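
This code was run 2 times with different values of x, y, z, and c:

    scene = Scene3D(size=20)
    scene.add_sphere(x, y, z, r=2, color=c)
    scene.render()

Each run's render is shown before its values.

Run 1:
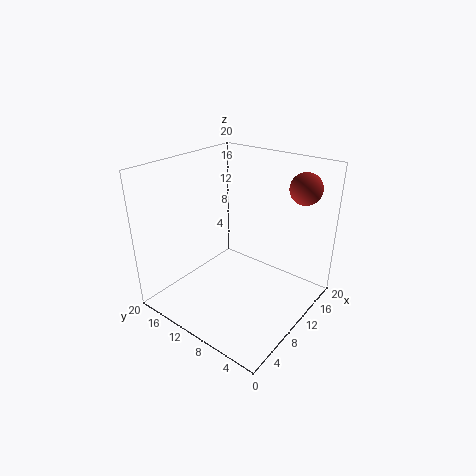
x = 13, y = 2, z = 18, c = 'brown'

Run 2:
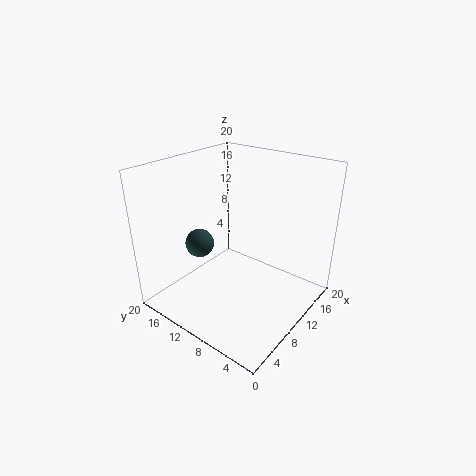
x = 7, y = 14.5, z = 9, c = 'darkslategray'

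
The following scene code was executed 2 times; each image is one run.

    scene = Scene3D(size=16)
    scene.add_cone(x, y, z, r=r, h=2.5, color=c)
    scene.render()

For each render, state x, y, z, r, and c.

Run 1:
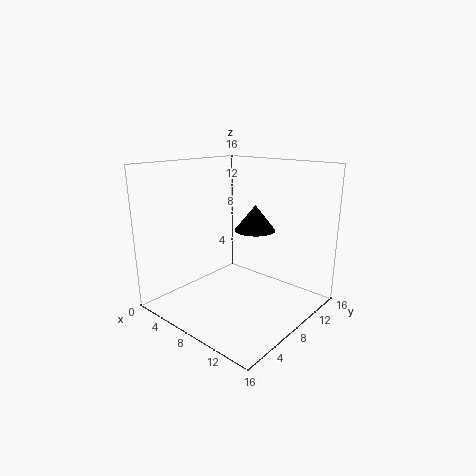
x = 11.5, y = 6.5, z = 10, r = 2, c = 'black'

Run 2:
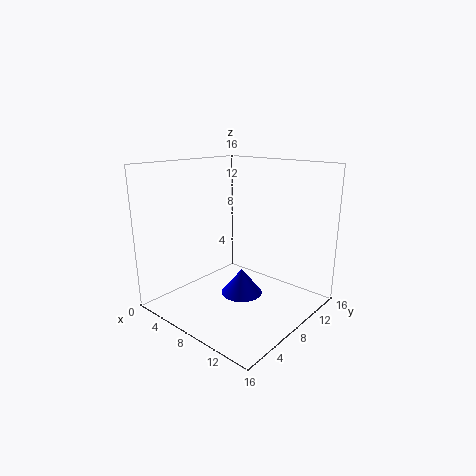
x = 11.5, y = 4.5, z = 4, r = 2, c = 'blue'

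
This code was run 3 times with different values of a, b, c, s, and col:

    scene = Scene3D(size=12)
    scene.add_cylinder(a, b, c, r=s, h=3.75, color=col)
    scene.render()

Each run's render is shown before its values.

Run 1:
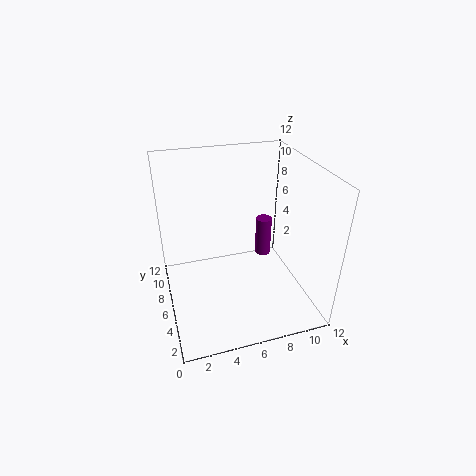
a = 9.5
b = 9
c = 2
s = 0.75
col = 'purple'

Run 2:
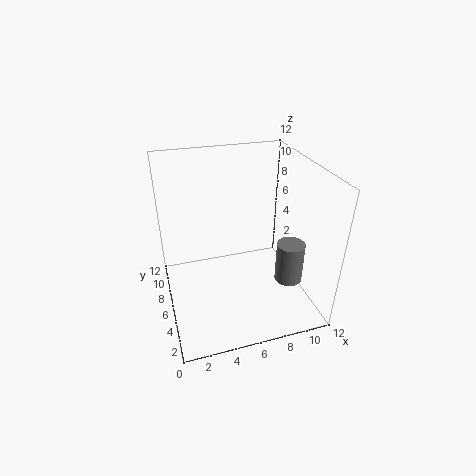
a = 10.75
b = 5.5
c = 1
s = 1.25
col = 'gray'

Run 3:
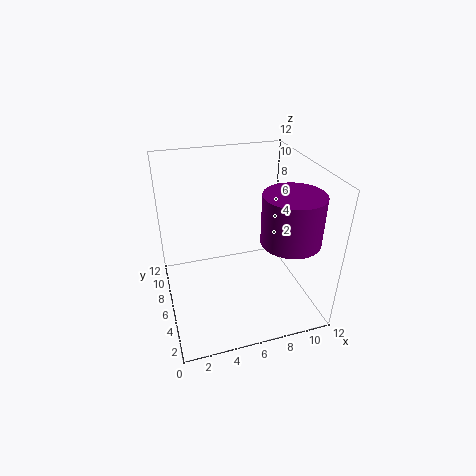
a = 9
b = 2.5
c = 7.25
s = 2.25
col = 'purple'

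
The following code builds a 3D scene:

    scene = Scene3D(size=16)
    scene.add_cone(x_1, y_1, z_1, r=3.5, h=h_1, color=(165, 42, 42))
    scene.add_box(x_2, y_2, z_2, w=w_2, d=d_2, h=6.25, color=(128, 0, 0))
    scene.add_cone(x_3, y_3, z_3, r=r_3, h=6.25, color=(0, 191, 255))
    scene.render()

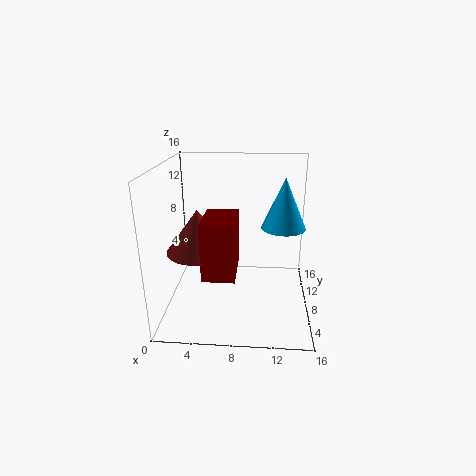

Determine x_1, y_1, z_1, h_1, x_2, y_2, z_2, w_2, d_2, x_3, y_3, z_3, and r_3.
x_1 = 3.75; y_1 = 7; z_1 = 6.75; h_1 = 4.75; x_2 = 4.5; y_2 = 3.75; z_2 = 4.75; w_2 = 3.5; d_2 = 5.25; x_3 = 13.25; y_3 = 12.75; z_3 = 7.5; r_3 = 2.75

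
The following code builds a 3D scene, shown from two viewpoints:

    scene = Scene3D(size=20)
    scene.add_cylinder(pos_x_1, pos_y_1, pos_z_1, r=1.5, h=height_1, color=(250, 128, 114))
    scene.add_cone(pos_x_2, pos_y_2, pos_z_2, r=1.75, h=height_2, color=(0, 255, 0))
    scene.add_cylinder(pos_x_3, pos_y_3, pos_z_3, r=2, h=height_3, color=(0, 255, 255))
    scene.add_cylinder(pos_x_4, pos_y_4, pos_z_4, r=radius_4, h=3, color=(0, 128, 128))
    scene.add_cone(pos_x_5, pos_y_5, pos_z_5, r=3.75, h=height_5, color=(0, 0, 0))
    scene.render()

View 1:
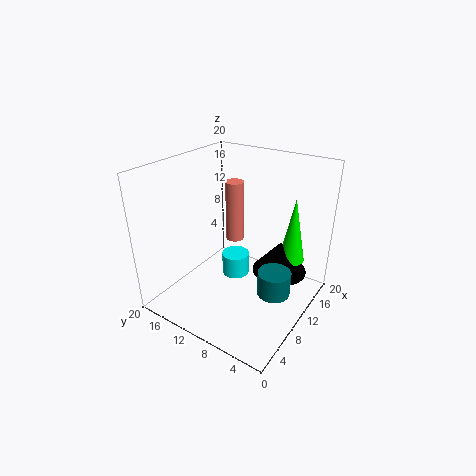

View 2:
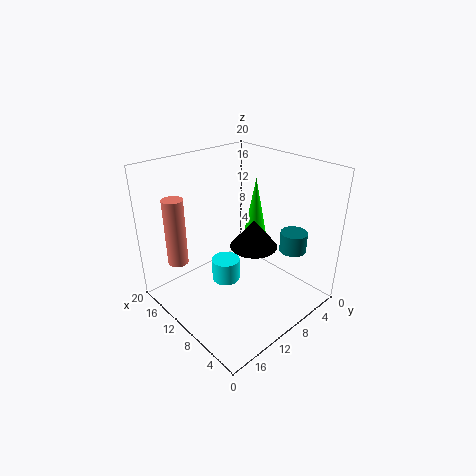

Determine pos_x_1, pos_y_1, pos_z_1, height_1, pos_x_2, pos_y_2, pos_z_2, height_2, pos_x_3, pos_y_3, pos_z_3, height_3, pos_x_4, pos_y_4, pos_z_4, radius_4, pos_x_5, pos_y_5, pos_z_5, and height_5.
pos_x_1 = 17.25
pos_y_1 = 15.5
pos_z_1 = 5
height_1 = 10
pos_x_2 = 13.25
pos_y_2 = 3.25
pos_z_2 = 7.25
height_2 = 9
pos_x_3 = 11.25
pos_y_3 = 11.25
pos_z_3 = 3.25
height_3 = 3.25
pos_x_4 = 6.25
pos_y_4 = 2.25
pos_z_4 = 6.5
radius_4 = 2
pos_x_5 = 12.25
pos_y_5 = 4.5
pos_z_5 = 5.5
height_5 = 4.5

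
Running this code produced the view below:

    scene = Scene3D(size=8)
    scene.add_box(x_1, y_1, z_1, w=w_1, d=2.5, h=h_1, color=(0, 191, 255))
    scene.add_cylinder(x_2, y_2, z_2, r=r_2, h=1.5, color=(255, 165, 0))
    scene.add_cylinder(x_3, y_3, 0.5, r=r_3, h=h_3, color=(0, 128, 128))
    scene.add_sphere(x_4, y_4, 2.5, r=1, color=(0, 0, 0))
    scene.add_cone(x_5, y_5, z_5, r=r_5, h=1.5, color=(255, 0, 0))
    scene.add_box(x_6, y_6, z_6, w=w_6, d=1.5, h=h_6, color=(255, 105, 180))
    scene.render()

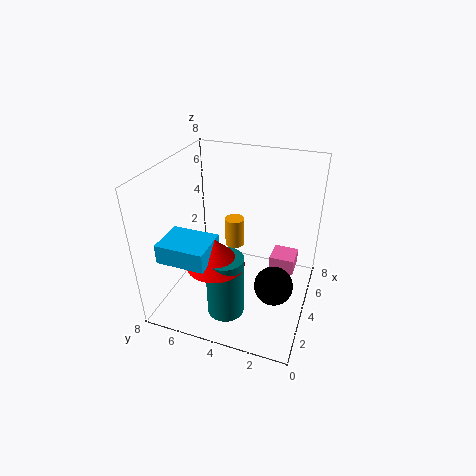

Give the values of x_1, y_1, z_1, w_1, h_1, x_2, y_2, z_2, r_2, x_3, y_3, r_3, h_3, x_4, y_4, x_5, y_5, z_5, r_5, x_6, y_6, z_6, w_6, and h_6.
x_1 = 0.5
y_1 = 4.5
z_1 = 4
w_1 = 2
h_1 = 1
x_2 = 3.5
y_2 = 4
z_2 = 4
r_2 = 0.5
x_3 = 2
y_3 = 4
r_3 = 1
h_3 = 3.5
x_4 = 2.5
y_4 = 1.5
x_5 = 2
y_5 = 4.5
z_5 = 3.5
r_5 = 1.5
x_6 = 5.5
y_6 = 1
z_6 = 1
w_6 = 1.5
h_6 = 1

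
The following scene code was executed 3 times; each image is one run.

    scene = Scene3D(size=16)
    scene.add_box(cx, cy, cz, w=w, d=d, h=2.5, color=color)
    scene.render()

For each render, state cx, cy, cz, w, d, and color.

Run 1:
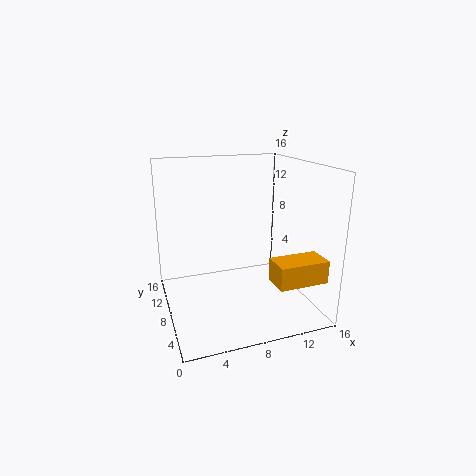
cx = 10.5
cy = 2
cz = 4
w = 5.5
d = 3
color = 'orange'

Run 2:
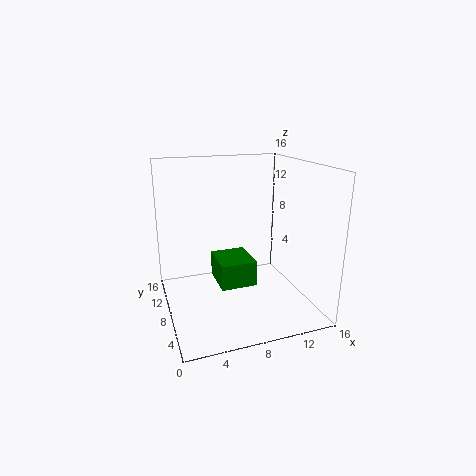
cx = 4.5
cy = 2.5
cz = 5
w = 3.5
d = 4
color = 'green'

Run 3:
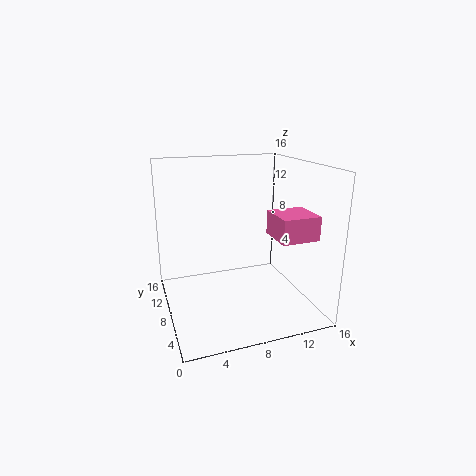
cx = 10.5
cy = 2
cz = 9
w = 4
d = 4
color = 'hotpink'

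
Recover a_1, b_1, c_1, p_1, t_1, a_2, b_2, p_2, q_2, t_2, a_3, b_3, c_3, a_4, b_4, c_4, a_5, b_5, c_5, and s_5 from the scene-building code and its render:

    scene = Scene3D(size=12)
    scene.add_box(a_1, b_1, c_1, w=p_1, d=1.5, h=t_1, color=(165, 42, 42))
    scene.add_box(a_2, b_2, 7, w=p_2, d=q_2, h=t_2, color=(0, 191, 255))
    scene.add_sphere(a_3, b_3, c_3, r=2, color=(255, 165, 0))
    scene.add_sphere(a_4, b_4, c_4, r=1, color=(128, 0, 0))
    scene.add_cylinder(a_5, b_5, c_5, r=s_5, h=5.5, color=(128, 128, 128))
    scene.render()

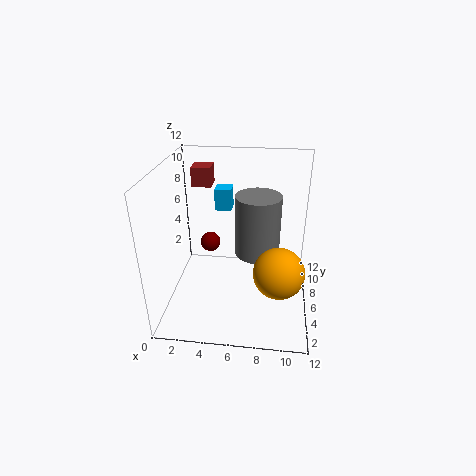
a_1 = 2.5, b_1 = 5.5, c_1 = 10.5, p_1 = 1.5, t_1 = 1.5, a_2 = 3.5, b_2 = 9, p_2 = 1.5, q_2 = 1.5, t_2 = 2, a_3 = 9.5, b_3 = 3.5, c_3 = 4.5, a_4 = 2.5, b_4 = 11, c_4 = 2.5, a_5 = 7.5, b_5 = 8, c_5 = 3.5, s_5 = 2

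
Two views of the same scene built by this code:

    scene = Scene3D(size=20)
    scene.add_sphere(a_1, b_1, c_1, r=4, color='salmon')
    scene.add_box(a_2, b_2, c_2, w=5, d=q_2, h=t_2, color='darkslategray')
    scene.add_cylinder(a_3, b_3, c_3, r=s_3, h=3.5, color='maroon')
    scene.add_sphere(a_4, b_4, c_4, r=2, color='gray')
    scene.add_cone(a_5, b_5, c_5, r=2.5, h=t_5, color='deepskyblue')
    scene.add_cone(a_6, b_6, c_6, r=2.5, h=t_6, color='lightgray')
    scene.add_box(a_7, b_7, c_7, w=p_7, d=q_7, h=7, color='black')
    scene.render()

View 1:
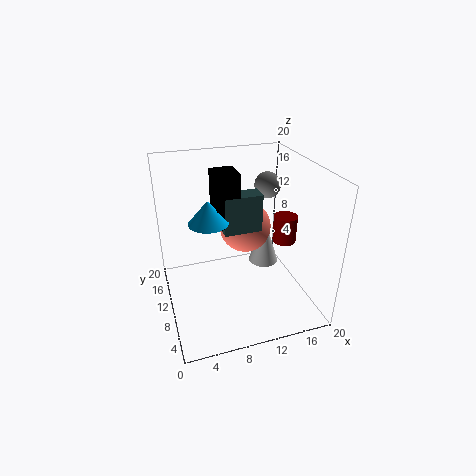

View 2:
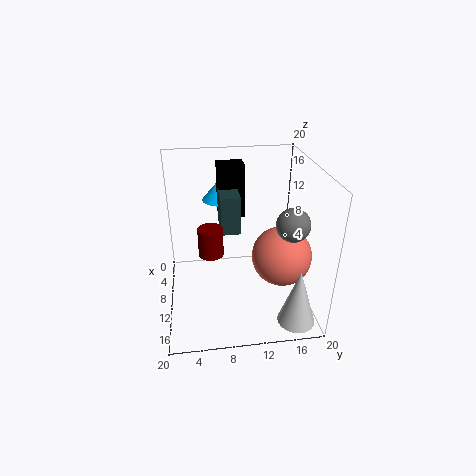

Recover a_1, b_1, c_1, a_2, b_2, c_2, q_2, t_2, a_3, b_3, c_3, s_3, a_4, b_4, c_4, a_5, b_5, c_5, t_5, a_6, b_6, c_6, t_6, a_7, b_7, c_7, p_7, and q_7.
a_1 = 13, b_1 = 15.5, c_1 = 8.5, a_2 = 7.5, b_2 = 7.5, c_2 = 12, q_2 = 2.5, t_2 = 5, a_3 = 15, b_3 = 6, c_3 = 11, s_3 = 1.5, a_4 = 16.5, b_4 = 15.5, c_4 = 15, a_5 = 5.5, b_5 = 8, c_5 = 14, t_5 = 3, a_6 = 17, b_6 = 17, c_6 = 0.5, t_6 = 8, a_7 = 6.5, b_7 = 7.5, c_7 = 13, p_7 = 3, q_7 = 3.5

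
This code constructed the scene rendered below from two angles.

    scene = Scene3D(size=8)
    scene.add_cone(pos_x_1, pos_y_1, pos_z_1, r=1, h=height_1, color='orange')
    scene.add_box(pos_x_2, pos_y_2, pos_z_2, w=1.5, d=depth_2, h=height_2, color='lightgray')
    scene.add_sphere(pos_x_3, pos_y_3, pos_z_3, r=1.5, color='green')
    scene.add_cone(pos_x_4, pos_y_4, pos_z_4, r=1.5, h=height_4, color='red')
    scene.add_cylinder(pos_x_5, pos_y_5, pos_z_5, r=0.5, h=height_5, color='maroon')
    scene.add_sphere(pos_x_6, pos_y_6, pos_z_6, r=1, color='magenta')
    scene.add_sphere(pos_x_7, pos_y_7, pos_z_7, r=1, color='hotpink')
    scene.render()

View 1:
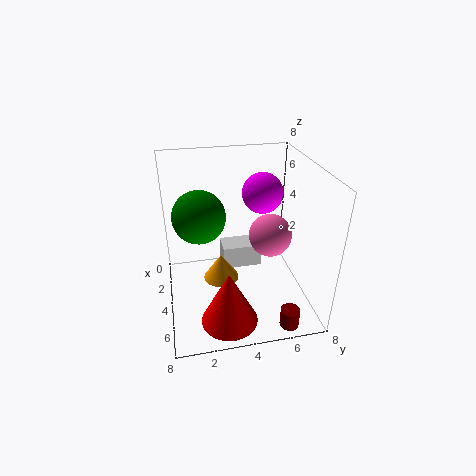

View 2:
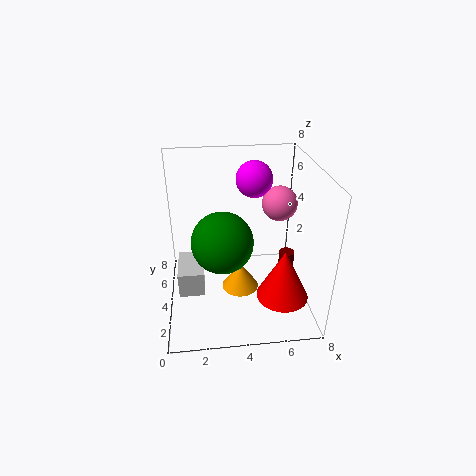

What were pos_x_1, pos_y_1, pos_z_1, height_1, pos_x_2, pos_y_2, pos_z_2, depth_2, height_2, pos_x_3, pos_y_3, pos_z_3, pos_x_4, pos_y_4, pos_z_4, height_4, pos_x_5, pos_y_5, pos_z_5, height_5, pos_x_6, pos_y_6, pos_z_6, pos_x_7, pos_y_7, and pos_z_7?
pos_x_1 = 4, pos_y_1 = 3, pos_z_1 = 1.5, height_1 = 1.5, pos_x_2 = 0.5, pos_y_2 = 3.5, pos_z_2 = 0.5, depth_2 = 2.5, height_2 = 1.5, pos_x_3 = 3, pos_y_3 = 2, pos_z_3 = 5, pos_x_4 = 6.5, pos_y_4 = 3, pos_z_4 = 0.5, height_4 = 3, pos_x_5 = 7.5, pos_y_5 = 6, pos_z_5 = 0.5, height_5 = 1, pos_x_6 = 5, pos_y_6 = 5, pos_z_6 = 7, pos_x_7 = 6.5, pos_y_7 = 5, pos_z_7 = 5.5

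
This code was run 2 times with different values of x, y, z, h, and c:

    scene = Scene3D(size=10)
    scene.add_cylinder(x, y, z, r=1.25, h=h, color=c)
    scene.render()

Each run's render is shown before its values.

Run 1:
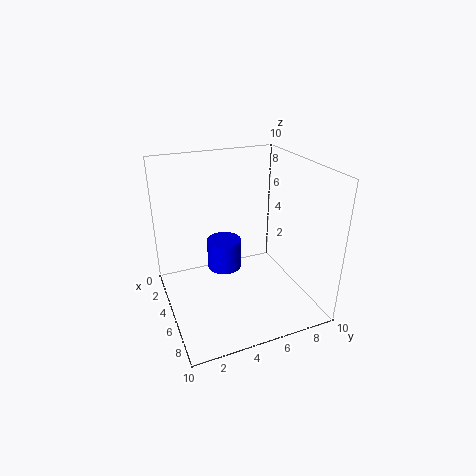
x = 3.5
y = 4.5
z = 2
h = 2.25
c = 'blue'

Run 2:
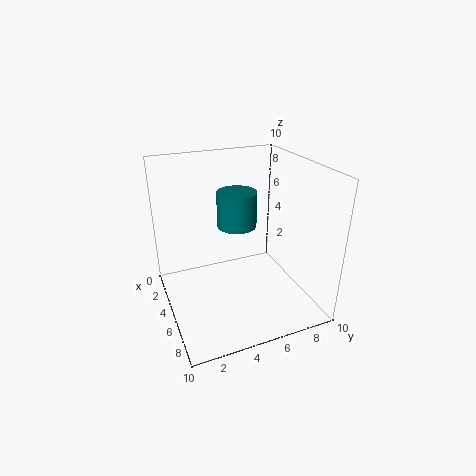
x = 6
y = 4.5
z = 6.5
h = 2.25
c = 'teal'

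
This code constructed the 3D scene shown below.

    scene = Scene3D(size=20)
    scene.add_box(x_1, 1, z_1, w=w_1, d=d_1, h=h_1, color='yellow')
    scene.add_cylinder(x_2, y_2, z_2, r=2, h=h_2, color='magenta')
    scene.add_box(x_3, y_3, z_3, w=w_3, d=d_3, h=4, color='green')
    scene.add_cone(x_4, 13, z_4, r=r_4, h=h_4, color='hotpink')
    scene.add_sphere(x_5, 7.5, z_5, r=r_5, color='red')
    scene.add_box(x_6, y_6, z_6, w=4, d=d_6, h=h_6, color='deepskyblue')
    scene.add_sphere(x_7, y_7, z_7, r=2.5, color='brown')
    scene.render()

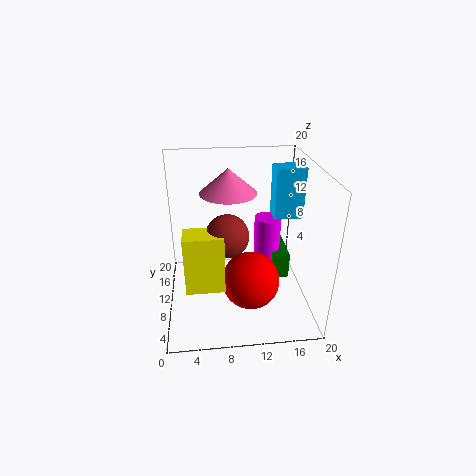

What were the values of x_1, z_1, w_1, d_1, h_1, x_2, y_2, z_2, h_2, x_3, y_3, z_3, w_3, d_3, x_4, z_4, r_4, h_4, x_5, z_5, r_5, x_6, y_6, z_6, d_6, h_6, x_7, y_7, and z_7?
x_1 = 3, z_1 = 8, w_1 = 4.5, d_1 = 3, h_1 = 7, x_2 = 15, y_2 = 14, z_2 = 4.5, h_2 = 6.5, x_3 = 15.5, y_3 = 11, z_3 = 2, w_3 = 2.5, d_3 = 7, x_4 = 9, z_4 = 15.5, r_4 = 4, h_4 = 3.5, x_5 = 11.5, z_5 = 4.5, r_5 = 4, x_6 = 15, y_6 = 10, z_6 = 12.5, d_6 = 3, h_6 = 7, x_7 = 8, y_7 = 3.5, z_7 = 14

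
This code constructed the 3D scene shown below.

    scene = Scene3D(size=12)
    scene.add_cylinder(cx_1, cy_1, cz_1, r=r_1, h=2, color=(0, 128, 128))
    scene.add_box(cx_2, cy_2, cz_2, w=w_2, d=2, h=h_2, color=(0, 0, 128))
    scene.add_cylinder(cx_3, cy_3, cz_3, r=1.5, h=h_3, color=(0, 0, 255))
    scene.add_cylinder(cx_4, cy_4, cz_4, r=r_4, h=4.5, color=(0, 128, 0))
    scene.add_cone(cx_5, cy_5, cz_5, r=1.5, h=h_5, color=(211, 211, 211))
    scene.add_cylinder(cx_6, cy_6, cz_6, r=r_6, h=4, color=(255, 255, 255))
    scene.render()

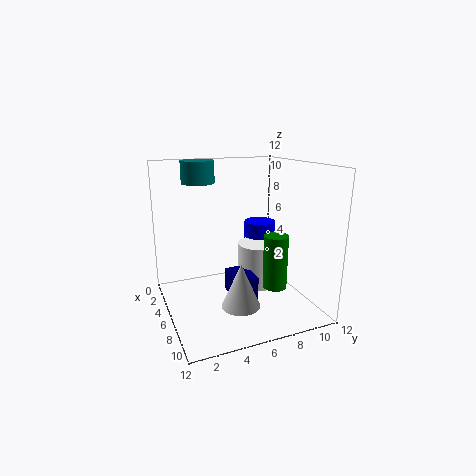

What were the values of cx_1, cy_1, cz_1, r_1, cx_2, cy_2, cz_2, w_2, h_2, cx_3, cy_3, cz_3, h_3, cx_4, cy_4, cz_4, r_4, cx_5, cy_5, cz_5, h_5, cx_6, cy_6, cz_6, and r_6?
cx_1 = 1.5
cy_1 = 4
cz_1 = 10
r_1 = 1.5
cx_2 = 4
cy_2 = 5.5
cz_2 = 0.5
w_2 = 3
h_2 = 2
cx_3 = 2
cy_3 = 10
cz_3 = 2
h_3 = 4
cx_4 = 8
cy_4 = 8.5
cz_4 = 2
r_4 = 1
cx_5 = 9
cy_5 = 5
cz_5 = 1.5
h_5 = 3.5
cx_6 = 4
cy_6 = 9
cz_6 = 0.5
r_6 = 2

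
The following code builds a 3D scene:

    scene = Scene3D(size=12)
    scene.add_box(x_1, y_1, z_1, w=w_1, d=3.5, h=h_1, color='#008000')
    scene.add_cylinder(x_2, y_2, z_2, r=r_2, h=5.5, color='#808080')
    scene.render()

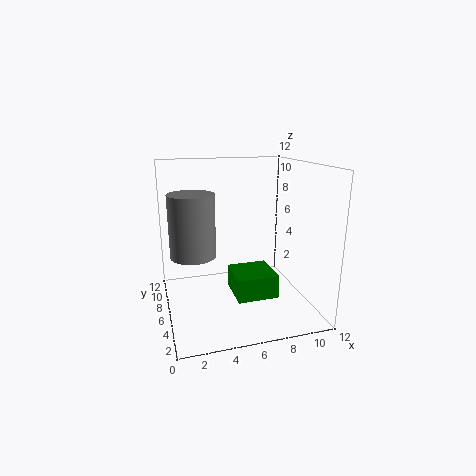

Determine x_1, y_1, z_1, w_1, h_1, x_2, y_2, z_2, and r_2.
x_1 = 5.5, y_1 = 4, z_1 = 1, w_1 = 3.5, h_1 = 2, x_2 = 2.5, y_2 = 8, z_2 = 4, r_2 = 2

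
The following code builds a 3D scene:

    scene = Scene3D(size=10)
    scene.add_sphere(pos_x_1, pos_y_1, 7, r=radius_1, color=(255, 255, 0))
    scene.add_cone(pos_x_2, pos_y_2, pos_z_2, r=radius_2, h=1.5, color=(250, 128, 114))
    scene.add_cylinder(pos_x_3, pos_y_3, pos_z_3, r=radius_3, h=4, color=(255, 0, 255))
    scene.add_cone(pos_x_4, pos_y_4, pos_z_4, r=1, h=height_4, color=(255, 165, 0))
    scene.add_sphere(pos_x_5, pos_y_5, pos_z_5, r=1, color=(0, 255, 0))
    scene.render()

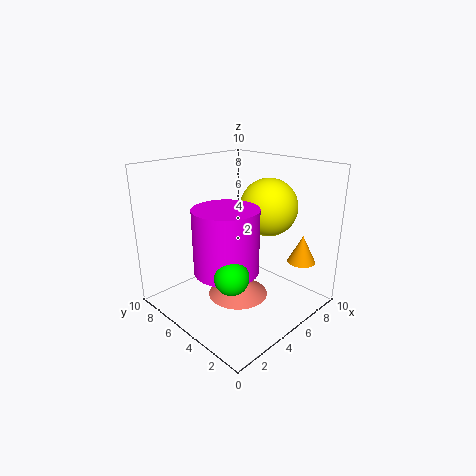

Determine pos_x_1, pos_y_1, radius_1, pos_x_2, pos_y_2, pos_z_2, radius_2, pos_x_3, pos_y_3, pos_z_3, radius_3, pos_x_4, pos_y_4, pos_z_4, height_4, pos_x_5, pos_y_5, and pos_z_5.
pos_x_1 = 7
pos_y_1 = 4
radius_1 = 2
pos_x_2 = 4
pos_y_2 = 4
pos_z_2 = 1.5
radius_2 = 2
pos_x_3 = 2.5
pos_y_3 = 3.5
pos_z_3 = 4
radius_3 = 2
pos_x_4 = 8.5
pos_y_4 = 2
pos_z_4 = 3
height_4 = 2
pos_x_5 = 1.5
pos_y_5 = 2
pos_z_5 = 4.5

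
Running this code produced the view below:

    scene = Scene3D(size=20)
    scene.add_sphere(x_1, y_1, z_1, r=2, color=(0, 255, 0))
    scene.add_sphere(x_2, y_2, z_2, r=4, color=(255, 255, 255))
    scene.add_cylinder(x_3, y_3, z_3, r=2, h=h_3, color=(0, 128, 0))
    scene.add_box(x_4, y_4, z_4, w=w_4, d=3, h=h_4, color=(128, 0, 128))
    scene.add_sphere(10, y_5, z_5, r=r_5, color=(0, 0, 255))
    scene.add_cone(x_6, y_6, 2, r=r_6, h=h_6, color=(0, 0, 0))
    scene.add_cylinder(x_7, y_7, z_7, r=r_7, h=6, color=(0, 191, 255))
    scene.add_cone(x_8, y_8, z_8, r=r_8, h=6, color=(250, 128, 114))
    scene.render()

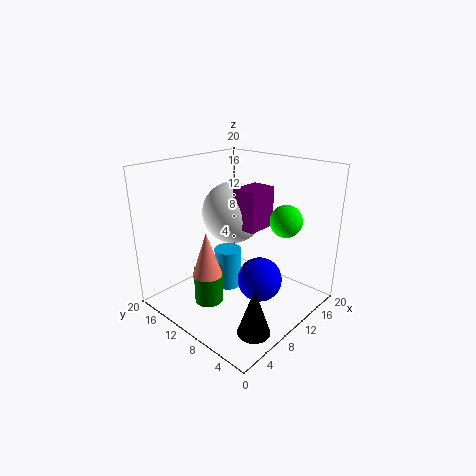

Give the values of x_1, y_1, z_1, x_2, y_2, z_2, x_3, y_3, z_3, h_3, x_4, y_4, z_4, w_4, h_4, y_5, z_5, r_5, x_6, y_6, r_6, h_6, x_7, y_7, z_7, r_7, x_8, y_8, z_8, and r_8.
x_1 = 11; y_1 = 3; z_1 = 14; x_2 = 9; y_2 = 10; z_2 = 14; x_3 = 6; y_3 = 12; z_3 = 1; h_3 = 5; x_4 = 7; y_4 = 5; z_4 = 13; w_4 = 4; h_4 = 5; y_5 = 6; z_5 = 5; r_5 = 3; x_6 = 4; y_6 = 2; r_6 = 2; h_6 = 6; x_7 = 11; y_7 = 13; z_7 = 1; r_7 = 2; x_8 = 5; y_8 = 11; z_8 = 6; r_8 = 2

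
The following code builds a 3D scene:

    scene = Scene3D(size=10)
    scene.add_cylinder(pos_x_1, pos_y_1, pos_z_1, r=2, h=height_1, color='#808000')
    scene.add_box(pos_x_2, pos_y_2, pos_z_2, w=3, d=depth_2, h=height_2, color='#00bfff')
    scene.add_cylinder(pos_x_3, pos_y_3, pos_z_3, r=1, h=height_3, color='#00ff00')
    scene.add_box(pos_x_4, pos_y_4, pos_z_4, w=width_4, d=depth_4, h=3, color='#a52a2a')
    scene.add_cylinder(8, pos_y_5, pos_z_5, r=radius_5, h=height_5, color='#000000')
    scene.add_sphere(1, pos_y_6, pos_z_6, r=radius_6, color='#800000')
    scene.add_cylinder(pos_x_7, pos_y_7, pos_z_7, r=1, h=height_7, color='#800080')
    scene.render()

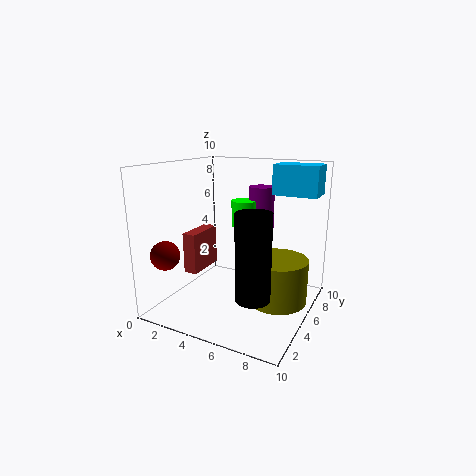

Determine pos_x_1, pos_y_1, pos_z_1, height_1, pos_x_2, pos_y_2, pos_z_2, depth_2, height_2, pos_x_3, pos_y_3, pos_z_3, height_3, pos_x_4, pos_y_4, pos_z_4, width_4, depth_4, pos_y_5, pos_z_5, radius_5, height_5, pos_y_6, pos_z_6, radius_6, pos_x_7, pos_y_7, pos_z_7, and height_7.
pos_x_1 = 8
pos_y_1 = 5
pos_z_1 = 1
height_1 = 3
pos_x_2 = 7
pos_y_2 = 6
pos_z_2 = 8
depth_2 = 2
height_2 = 2
pos_x_3 = 4
pos_y_3 = 8
pos_z_3 = 5
height_3 = 2
pos_x_4 = 1
pos_y_4 = 4
pos_z_4 = 2
width_4 = 1
depth_4 = 3
pos_y_5 = 1
pos_z_5 = 3
radius_5 = 1
height_5 = 5
pos_y_6 = 2
pos_z_6 = 4
radius_6 = 1
pos_x_7 = 5
pos_y_7 = 9
pos_z_7 = 4
height_7 = 4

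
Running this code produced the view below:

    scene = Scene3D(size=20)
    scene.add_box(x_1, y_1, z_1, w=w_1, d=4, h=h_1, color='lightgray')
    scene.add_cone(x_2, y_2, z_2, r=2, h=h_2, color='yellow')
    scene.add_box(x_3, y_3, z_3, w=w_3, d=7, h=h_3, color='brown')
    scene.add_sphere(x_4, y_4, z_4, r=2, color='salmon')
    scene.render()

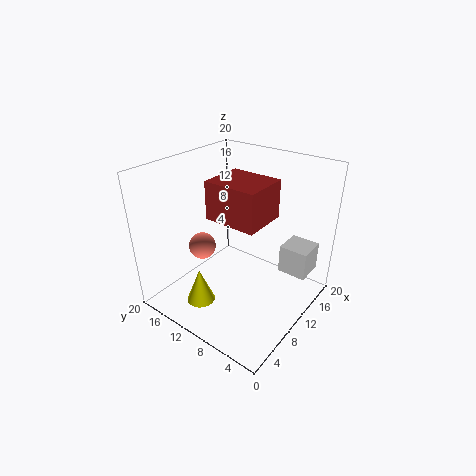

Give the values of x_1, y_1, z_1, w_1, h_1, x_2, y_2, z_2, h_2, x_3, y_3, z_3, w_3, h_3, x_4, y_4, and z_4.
x_1 = 13; y_1 = 1; z_1 = 5; w_1 = 4; h_1 = 4; x_2 = 5; y_2 = 13; z_2 = 1; h_2 = 5; x_3 = 6; y_3 = 5; z_3 = 14; w_3 = 6; h_3 = 5; x_4 = 9; y_4 = 16; z_4 = 7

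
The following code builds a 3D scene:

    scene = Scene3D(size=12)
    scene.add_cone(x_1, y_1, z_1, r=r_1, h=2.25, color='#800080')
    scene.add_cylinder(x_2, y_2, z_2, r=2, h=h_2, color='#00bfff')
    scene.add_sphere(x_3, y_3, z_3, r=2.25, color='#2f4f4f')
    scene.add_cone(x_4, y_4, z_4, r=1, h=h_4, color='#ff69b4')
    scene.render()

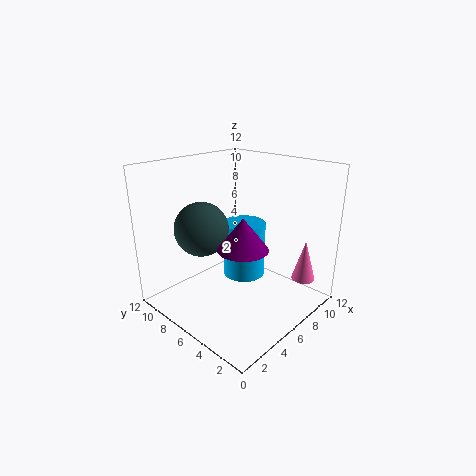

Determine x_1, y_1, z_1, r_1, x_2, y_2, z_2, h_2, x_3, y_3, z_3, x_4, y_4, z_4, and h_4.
x_1 = 2.75
y_1 = 2.5
z_1 = 7.25
r_1 = 1.75
x_2 = 9
y_2 = 8
z_2 = 0.75
h_2 = 5.25
x_3 = 4
y_3 = 8.25
z_3 = 6.75
x_4 = 9.75
y_4 = 1.75
z_4 = 2.25
h_4 = 3.5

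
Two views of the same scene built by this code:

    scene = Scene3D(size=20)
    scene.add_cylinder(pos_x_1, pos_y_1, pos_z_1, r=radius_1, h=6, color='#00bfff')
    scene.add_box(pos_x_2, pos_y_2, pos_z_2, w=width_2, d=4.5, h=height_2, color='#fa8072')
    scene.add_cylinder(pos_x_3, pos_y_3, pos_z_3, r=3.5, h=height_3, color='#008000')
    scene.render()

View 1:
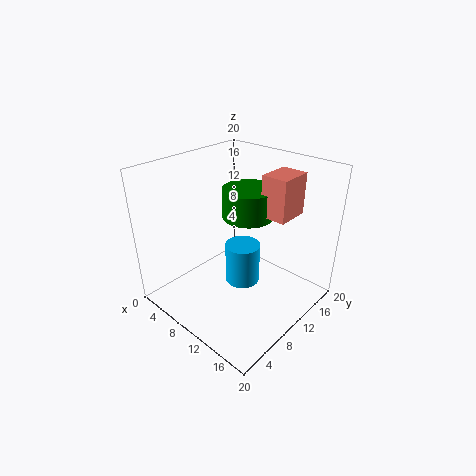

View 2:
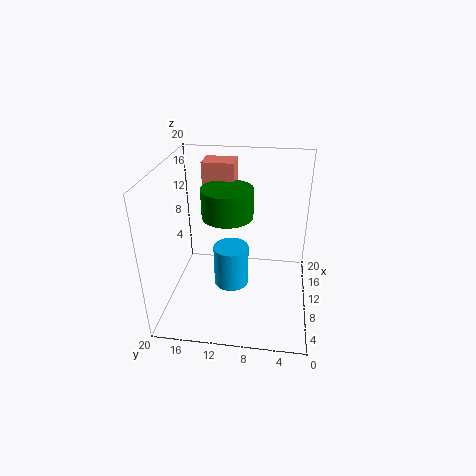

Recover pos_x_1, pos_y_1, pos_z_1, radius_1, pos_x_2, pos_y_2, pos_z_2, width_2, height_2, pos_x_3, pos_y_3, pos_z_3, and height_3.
pos_x_1 = 10; pos_y_1 = 11; pos_z_1 = 2.5; radius_1 = 2.5; pos_x_2 = 13; pos_y_2 = 11; pos_z_2 = 14; width_2 = 3.5; height_2 = 5.5; pos_x_3 = 10.5; pos_y_3 = 11.5; pos_z_3 = 13; height_3 = 4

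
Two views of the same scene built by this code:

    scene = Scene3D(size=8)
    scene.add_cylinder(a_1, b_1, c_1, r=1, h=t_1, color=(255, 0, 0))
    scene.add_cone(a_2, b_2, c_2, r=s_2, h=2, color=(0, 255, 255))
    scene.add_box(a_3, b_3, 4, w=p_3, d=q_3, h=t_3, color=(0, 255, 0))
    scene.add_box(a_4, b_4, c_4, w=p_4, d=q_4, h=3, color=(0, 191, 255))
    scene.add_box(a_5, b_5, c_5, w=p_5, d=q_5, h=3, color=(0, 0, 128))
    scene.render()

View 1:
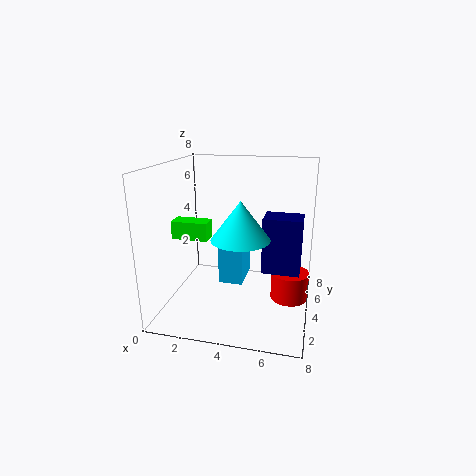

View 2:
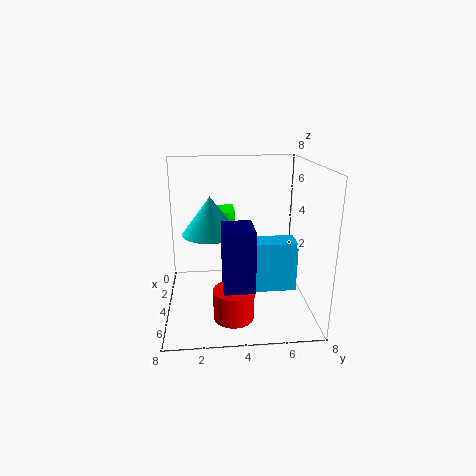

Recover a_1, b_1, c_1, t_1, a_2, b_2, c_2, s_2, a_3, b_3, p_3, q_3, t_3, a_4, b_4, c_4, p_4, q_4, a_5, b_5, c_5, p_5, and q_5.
a_1 = 7
b_1 = 3.5
c_1 = 1
t_1 = 1.5
a_2 = 4.5
b_2 = 2.5
c_2 = 4.5
s_2 = 1.5
a_3 = 0.5
b_3 = 3
p_3 = 2
q_3 = 1
t_3 = 1
a_4 = 2.5
b_4 = 5
c_4 = 0.5
p_4 = 1.5
q_4 = 2.5
a_5 = 5.5
b_5 = 3
c_5 = 2.5
p_5 = 2
q_5 = 1.5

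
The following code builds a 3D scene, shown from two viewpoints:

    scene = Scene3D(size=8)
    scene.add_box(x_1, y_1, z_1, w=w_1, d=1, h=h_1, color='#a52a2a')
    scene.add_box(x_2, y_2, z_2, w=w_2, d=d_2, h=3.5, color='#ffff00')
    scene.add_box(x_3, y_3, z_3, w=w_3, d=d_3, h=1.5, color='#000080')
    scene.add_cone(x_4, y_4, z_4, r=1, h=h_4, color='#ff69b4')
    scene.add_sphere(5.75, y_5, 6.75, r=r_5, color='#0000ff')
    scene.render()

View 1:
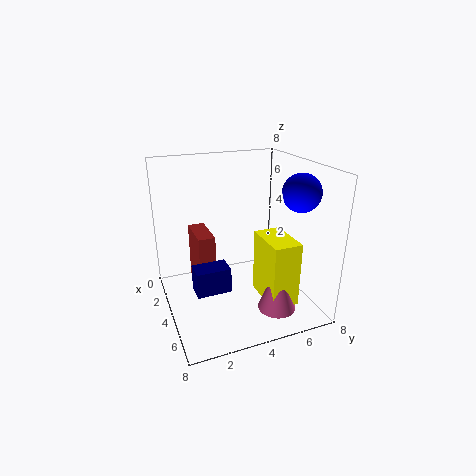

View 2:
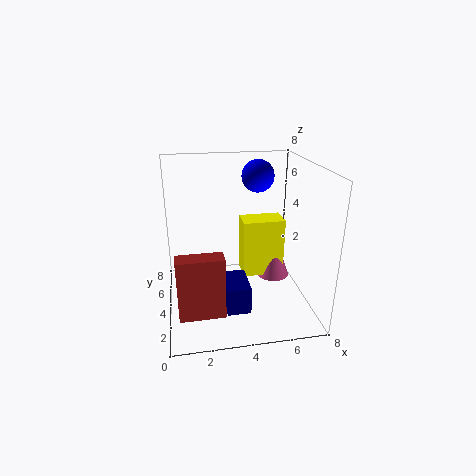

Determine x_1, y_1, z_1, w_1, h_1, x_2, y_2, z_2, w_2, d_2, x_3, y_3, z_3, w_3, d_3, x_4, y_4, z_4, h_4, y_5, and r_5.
x_1 = 0.5
y_1 = 2
z_1 = 0.25
w_1 = 2.5
h_1 = 3.5
x_2 = 4.5
y_2 = 4.75
z_2 = 1
w_2 = 2.5
d_2 = 1.5
x_3 = 3
y_3 = 1.5
z_3 = 0.75
w_3 = 1.25
d_3 = 2
x_4 = 6.5
y_4 = 5.25
z_4 = 0.75
h_4 = 2.75
y_5 = 6.75
r_5 = 1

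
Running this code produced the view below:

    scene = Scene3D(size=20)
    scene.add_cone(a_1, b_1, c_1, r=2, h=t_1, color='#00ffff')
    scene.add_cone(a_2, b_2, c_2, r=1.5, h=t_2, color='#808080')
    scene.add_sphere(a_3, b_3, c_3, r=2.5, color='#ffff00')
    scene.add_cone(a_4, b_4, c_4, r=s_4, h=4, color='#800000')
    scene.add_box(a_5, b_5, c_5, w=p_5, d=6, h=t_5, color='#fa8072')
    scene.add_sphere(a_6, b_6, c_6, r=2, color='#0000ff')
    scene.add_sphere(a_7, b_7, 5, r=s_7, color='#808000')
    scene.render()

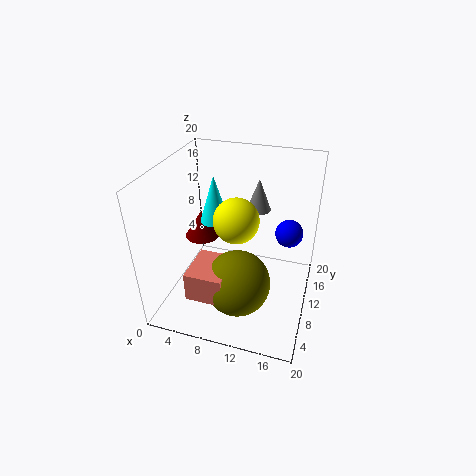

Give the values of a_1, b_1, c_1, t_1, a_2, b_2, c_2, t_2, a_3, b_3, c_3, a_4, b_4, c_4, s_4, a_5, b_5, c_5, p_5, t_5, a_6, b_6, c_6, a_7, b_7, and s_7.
a_1 = 6.5
b_1 = 10.5
c_1 = 12
t_1 = 6.5
a_2 = 13
b_2 = 9
c_2 = 15.5
t_2 = 4
a_3 = 12
b_3 = 3
c_3 = 17
a_4 = 4
b_4 = 11.5
c_4 = 8.5
s_4 = 2.5
a_5 = 5
b_5 = 2.5
c_5 = 4
p_5 = 5
t_5 = 4
a_6 = 16.5
b_6 = 14
c_6 = 9.5
a_7 = 11
b_7 = 6.5
s_7 = 4.5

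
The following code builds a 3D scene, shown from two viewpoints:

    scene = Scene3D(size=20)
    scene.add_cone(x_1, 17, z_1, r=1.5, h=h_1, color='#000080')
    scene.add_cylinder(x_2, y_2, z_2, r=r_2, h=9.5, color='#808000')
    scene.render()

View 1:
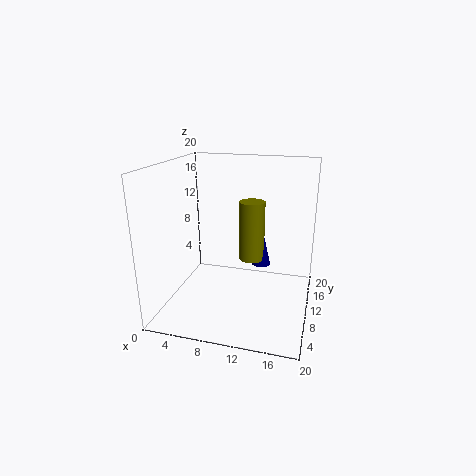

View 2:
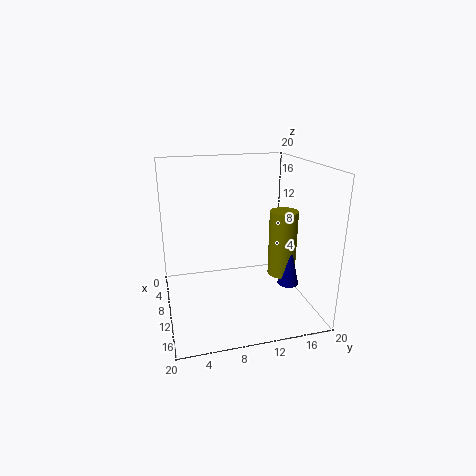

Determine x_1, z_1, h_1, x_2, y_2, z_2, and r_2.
x_1 = 12
z_1 = 3
h_1 = 6.5
x_2 = 10.5
y_2 = 16.5
z_2 = 4
r_2 = 2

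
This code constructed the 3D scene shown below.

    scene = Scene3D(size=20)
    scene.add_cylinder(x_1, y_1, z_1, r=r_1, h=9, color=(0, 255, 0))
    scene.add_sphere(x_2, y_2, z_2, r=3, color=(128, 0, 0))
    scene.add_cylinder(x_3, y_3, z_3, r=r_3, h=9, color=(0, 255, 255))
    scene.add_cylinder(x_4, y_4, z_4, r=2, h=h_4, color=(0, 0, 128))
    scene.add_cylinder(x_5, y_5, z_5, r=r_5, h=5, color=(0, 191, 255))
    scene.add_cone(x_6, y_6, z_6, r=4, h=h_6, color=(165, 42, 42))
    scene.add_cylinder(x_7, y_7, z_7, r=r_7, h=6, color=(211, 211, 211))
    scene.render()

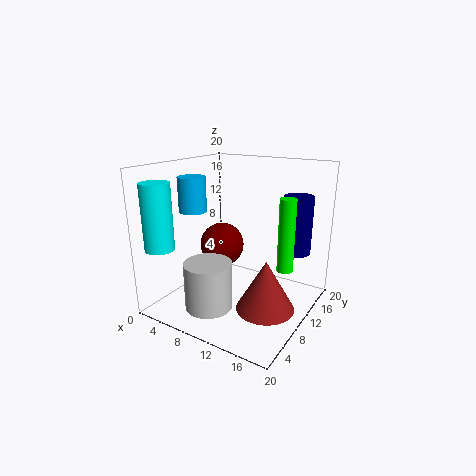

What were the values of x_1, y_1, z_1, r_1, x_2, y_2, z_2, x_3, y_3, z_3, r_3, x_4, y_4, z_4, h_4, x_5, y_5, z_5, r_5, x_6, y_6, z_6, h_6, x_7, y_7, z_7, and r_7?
x_1 = 18, y_1 = 8, z_1 = 8, r_1 = 1, x_2 = 8, y_2 = 9, z_2 = 9, x_3 = 2, y_3 = 3, z_3 = 9, r_3 = 2, x_4 = 17, y_4 = 14, z_4 = 8, h_4 = 8, x_5 = 3, y_5 = 9, z_5 = 13, r_5 = 2, x_6 = 15, y_6 = 9, z_6 = 1, h_6 = 7, x_7 = 10, y_7 = 3, z_7 = 3, r_7 = 3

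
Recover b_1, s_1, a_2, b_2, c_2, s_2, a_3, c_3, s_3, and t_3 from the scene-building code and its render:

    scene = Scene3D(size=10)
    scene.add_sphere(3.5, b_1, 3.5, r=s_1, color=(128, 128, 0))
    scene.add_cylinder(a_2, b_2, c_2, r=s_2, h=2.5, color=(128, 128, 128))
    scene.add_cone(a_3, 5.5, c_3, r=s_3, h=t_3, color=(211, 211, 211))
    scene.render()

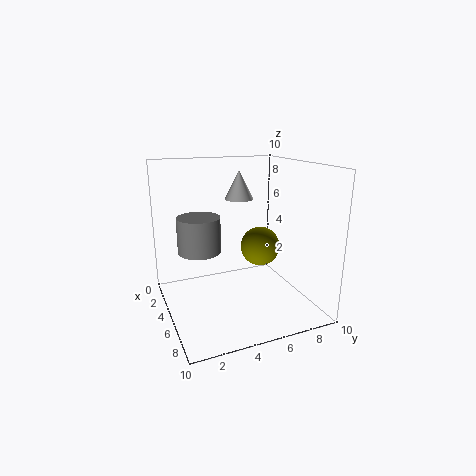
b_1 = 7.5, s_1 = 1.5, a_2 = 4, b_2 = 2.5, c_2 = 4, s_2 = 1.5, a_3 = 4, c_3 = 7.5, s_3 = 1, t_3 = 2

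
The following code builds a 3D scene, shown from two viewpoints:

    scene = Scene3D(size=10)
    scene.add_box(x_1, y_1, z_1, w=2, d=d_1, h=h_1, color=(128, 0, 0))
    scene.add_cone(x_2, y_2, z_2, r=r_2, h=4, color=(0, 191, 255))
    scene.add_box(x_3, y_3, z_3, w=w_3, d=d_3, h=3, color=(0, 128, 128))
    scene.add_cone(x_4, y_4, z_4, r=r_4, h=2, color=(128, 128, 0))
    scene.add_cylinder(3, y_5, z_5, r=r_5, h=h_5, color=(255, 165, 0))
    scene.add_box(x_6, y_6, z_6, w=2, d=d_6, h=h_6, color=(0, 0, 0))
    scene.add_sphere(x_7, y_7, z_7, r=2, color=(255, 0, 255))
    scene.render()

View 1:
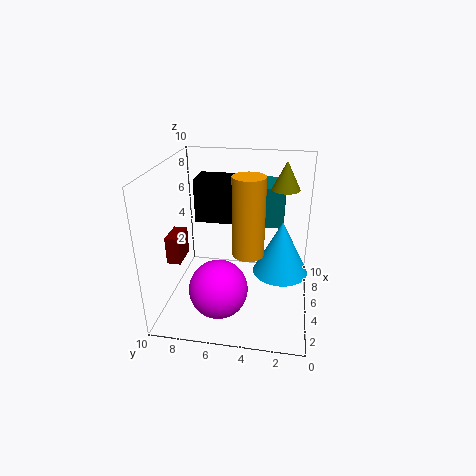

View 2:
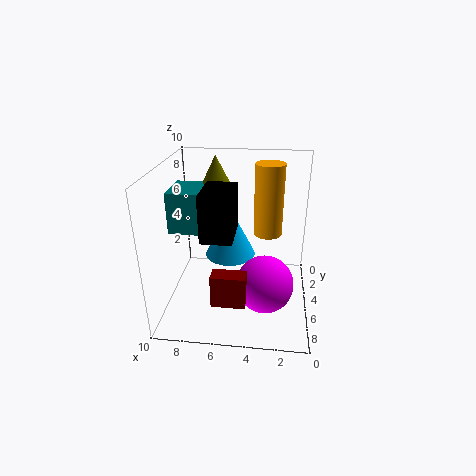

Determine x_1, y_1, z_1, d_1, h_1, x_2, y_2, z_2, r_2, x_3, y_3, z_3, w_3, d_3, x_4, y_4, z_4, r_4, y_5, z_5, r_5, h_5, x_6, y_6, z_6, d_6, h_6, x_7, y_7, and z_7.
x_1 = 4
y_1 = 9
z_1 = 3
d_1 = 1
h_1 = 2
x_2 = 6
y_2 = 2
z_2 = 2
r_2 = 2
x_3 = 7
y_3 = 2
z_3 = 5
w_3 = 3
d_3 = 3
x_4 = 7
y_4 = 2
z_4 = 8
r_4 = 1
y_5 = 4
z_5 = 5
r_5 = 1
h_5 = 5
x_6 = 5
y_6 = 5
z_6 = 6
d_6 = 3
h_6 = 3
x_7 = 3
y_7 = 6
z_7 = 2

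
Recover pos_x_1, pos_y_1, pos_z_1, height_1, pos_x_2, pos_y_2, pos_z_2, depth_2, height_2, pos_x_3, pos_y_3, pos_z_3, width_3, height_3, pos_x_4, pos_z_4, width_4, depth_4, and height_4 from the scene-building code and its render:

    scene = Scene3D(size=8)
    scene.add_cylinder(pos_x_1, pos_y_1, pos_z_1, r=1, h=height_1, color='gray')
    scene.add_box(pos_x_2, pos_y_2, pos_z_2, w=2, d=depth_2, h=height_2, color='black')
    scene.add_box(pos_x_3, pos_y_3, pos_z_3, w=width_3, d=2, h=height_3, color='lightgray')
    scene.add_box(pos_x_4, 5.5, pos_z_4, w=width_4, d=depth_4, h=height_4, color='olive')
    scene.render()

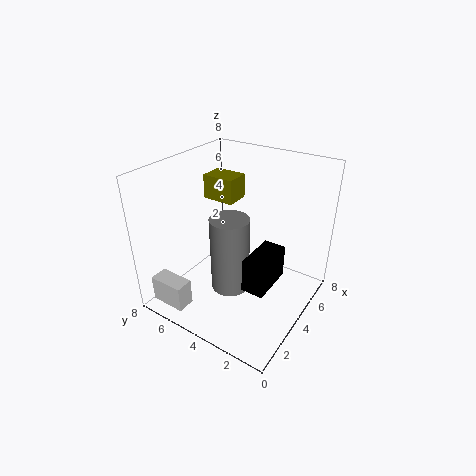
pos_x_1 = 2.5
pos_y_1 = 3.5
pos_z_1 = 2
height_1 = 4
pos_x_2 = 0.5
pos_y_2 = 0.5
pos_z_2 = 4
depth_2 = 1
height_2 = 1.5
pos_x_3 = 0.5
pos_y_3 = 5.5
pos_z_3 = 0.5
width_3 = 1
height_3 = 1.5
pos_x_4 = 5.5
pos_z_4 = 5
width_4 = 1.5
depth_4 = 2
height_4 = 1.5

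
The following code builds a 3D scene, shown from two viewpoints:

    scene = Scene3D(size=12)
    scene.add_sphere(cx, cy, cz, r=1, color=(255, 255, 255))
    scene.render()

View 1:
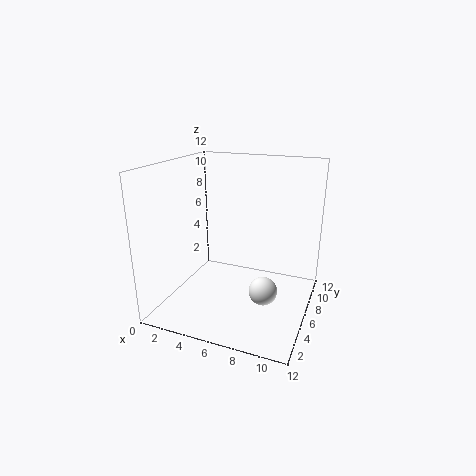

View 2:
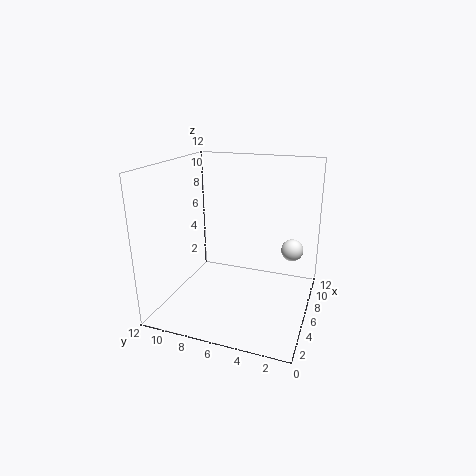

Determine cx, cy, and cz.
cx = 9.5; cy = 2; cz = 4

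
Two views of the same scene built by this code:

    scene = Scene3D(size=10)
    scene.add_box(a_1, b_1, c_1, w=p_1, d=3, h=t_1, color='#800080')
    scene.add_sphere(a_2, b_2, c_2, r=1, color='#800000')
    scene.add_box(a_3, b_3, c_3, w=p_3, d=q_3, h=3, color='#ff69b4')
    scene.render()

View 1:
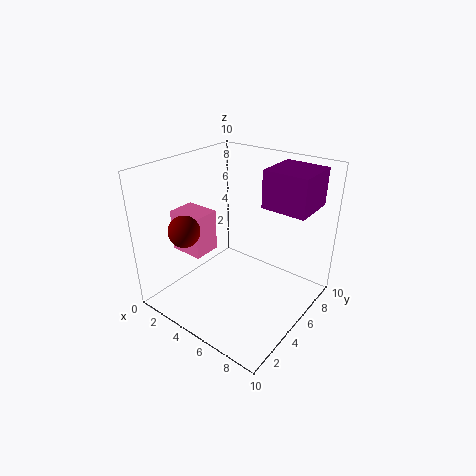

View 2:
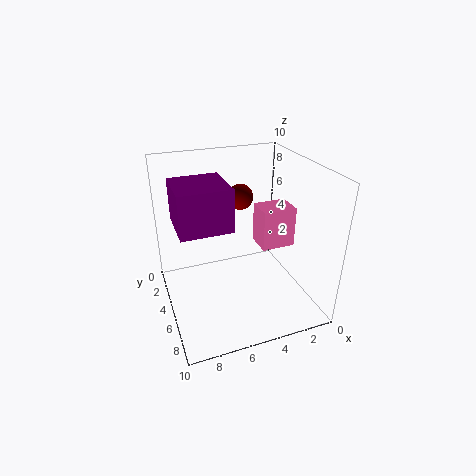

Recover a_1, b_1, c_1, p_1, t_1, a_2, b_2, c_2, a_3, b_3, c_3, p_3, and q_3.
a_1 = 6.5
b_1 = 5.5
c_1 = 7.5
p_1 = 3
t_1 = 2.5
a_2 = 3.5
b_2 = 1.5
c_2 = 6.5
a_3 = 0.5
b_3 = 3
c_3 = 3.5
p_3 = 2.5
q_3 = 2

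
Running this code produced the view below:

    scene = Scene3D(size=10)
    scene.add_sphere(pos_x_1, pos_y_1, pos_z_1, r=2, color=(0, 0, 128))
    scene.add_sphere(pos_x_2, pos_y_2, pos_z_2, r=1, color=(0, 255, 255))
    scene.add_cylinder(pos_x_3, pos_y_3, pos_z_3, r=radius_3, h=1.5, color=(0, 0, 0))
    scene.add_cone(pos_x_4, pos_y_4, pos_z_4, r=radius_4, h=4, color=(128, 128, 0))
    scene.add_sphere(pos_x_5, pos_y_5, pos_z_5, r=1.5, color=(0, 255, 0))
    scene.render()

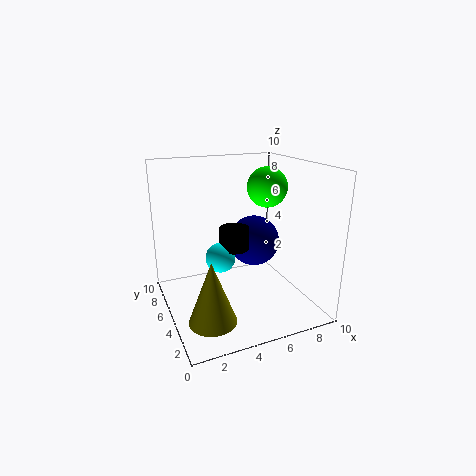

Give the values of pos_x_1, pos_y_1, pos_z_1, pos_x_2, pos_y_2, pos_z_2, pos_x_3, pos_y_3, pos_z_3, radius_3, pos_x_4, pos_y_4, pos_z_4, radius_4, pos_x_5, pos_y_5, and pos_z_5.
pos_x_1 = 7.5; pos_y_1 = 7.5; pos_z_1 = 3.5; pos_x_2 = 3.5; pos_y_2 = 4.5; pos_z_2 = 4; pos_x_3 = 4.5; pos_y_3 = 4.5; pos_z_3 = 4.5; radius_3 = 1; pos_x_4 = 2; pos_y_4 = 2; pos_z_4 = 1; radius_4 = 1.5; pos_x_5 = 8; pos_y_5 = 6.5; pos_z_5 = 8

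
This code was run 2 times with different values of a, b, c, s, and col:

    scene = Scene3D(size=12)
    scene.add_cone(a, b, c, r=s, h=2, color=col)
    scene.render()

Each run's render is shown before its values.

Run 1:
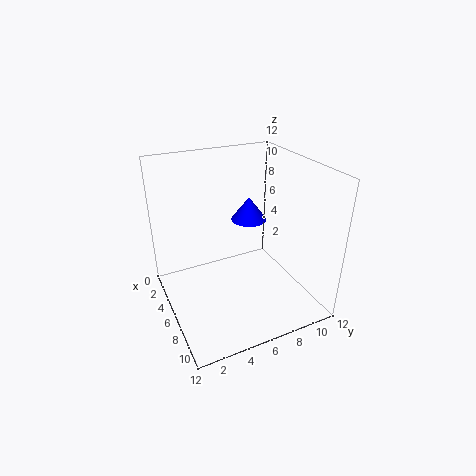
a = 5; b = 7.5; c = 7; s = 1.5; col = 'blue'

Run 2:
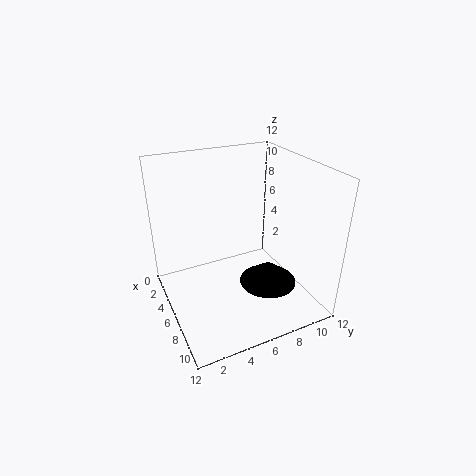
a = 7; b = 8.5; c = 1.5; s = 2.5; col = 'black'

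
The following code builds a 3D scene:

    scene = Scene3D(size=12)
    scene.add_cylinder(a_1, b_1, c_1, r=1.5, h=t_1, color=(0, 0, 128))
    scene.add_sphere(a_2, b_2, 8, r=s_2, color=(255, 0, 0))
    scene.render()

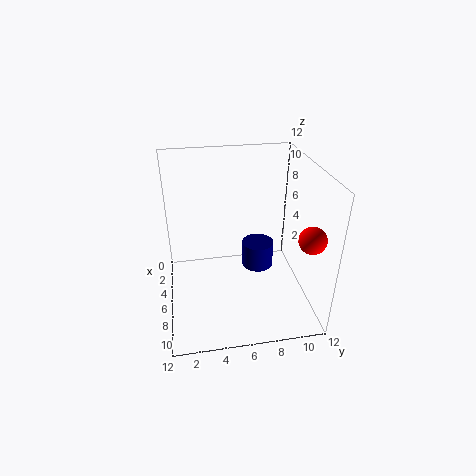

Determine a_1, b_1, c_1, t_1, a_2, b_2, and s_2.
a_1 = 3; b_1 = 8.5; c_1 = 1; t_1 = 2.5; a_2 = 10.5; b_2 = 10.5; s_2 = 1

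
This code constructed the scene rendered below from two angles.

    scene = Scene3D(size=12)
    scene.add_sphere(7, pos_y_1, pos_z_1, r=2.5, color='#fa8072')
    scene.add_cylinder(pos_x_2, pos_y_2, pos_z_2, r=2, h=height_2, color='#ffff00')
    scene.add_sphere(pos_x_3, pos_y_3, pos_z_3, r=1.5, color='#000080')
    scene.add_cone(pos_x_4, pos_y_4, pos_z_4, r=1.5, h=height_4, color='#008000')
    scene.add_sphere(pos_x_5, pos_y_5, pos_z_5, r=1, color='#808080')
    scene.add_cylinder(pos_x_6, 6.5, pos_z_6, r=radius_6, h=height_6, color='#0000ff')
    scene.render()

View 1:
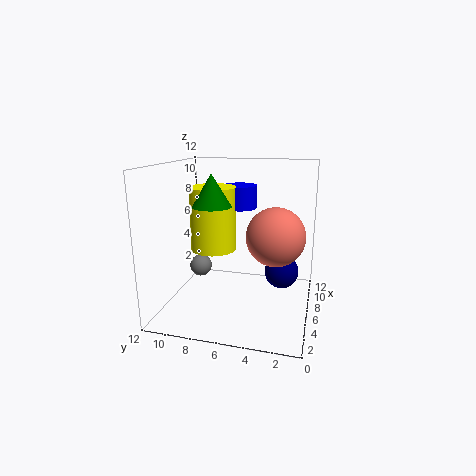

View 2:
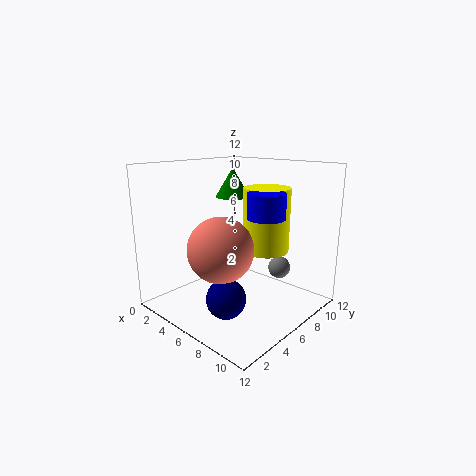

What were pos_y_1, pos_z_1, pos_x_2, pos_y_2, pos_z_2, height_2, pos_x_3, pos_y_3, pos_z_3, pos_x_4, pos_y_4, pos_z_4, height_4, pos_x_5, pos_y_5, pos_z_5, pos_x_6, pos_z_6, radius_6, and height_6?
pos_y_1 = 3; pos_z_1 = 6; pos_x_2 = 7; pos_y_2 = 8.5; pos_z_2 = 4.5; height_2 = 5.5; pos_x_3 = 8; pos_y_3 = 2.5; pos_z_3 = 2.5; pos_x_4 = 4; pos_y_4 = 7.5; pos_z_4 = 9; height_4 = 2.5; pos_x_5 = 7.5; pos_y_5 = 10; pos_z_5 = 2.5; pos_x_6 = 8.5; pos_z_6 = 8; radius_6 = 1.5; height_6 = 2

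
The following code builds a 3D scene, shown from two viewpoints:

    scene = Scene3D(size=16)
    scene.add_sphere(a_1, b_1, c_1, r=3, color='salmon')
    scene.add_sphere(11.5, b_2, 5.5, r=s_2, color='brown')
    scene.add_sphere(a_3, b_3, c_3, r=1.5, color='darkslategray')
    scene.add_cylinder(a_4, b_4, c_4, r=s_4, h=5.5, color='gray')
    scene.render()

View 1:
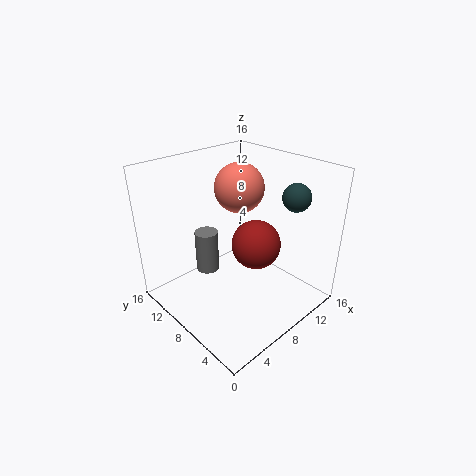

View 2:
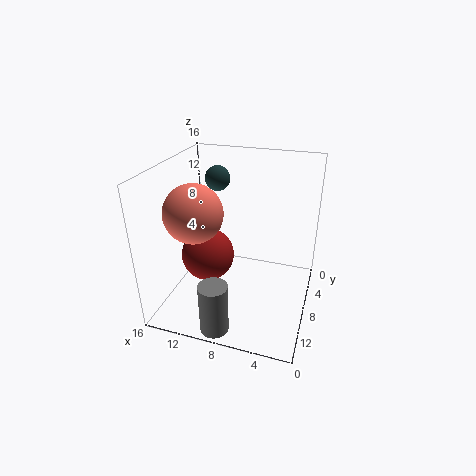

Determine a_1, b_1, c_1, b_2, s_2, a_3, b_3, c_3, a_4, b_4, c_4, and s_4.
a_1 = 11.5
b_1 = 11.5
c_1 = 12
b_2 = 8.5
s_2 = 3
a_3 = 12
b_3 = 3.5
c_3 = 13
a_4 = 8.5
b_4 = 14.5
c_4 = 0.5
s_4 = 1.5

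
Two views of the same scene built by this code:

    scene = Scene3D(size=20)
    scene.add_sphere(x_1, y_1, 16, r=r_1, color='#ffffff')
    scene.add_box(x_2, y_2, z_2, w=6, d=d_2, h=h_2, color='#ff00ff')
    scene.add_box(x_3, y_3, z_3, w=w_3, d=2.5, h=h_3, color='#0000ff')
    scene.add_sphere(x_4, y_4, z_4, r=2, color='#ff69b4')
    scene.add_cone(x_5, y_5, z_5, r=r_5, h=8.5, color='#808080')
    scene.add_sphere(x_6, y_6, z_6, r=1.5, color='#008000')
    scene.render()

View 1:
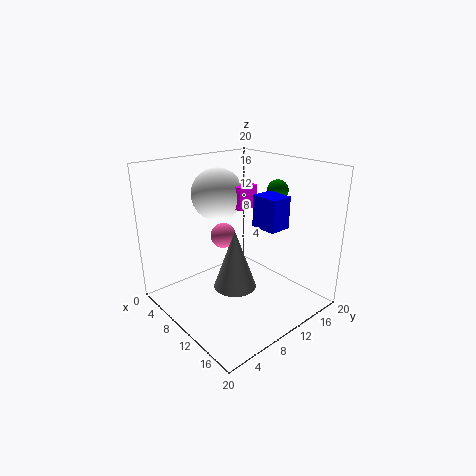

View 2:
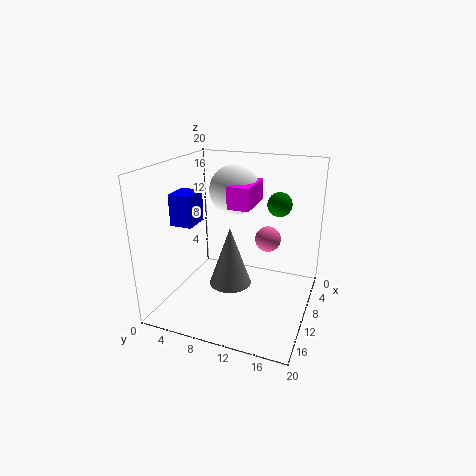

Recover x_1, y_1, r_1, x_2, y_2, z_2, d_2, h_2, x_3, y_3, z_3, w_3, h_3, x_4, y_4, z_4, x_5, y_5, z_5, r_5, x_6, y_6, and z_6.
x_1 = 7.5
y_1 = 8.5
r_1 = 3.5
x_2 = 5.5
y_2 = 9
z_2 = 14.5
d_2 = 3
h_2 = 3
x_3 = 17
y_3 = 6
z_3 = 15
w_3 = 3
h_3 = 3.5
x_4 = 3.5
y_4 = 12.5
z_4 = 7.5
x_5 = 10.5
y_5 = 9
z_5 = 3
r_5 = 3
x_6 = 11.5
y_6 = 16
z_6 = 16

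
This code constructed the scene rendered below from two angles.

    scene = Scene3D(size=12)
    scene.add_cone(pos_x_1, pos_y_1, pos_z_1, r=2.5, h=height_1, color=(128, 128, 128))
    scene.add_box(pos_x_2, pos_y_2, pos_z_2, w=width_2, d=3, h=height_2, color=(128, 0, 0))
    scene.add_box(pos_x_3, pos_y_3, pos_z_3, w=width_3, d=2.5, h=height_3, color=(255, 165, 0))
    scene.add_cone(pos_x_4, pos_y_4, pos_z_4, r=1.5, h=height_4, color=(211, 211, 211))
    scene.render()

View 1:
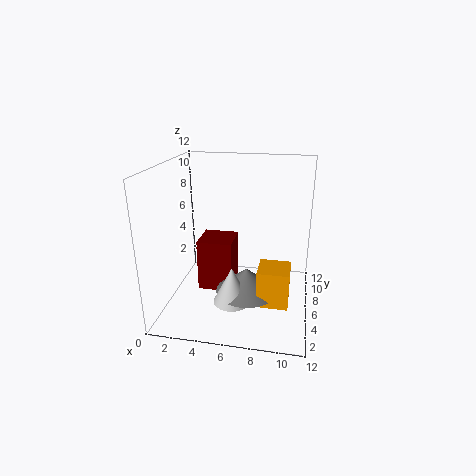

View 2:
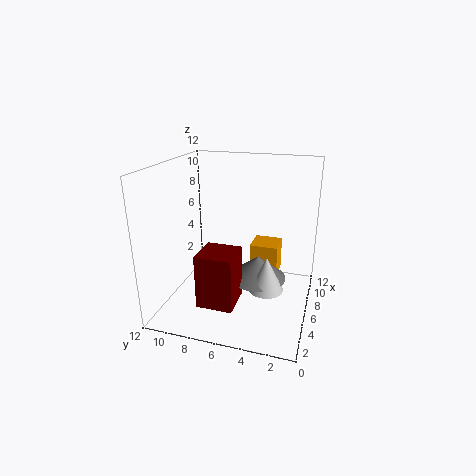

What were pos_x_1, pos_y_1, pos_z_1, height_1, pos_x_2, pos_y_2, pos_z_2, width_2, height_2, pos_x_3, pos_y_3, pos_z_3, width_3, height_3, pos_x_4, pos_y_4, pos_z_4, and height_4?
pos_x_1 = 7
pos_y_1 = 4.5
pos_z_1 = 2
height_1 = 2
pos_x_2 = 2.5
pos_y_2 = 5.5
pos_z_2 = 1
width_2 = 3
height_2 = 4.5
pos_x_3 = 8
pos_y_3 = 3
pos_z_3 = 1.5
width_3 = 2.5
height_3 = 3
pos_x_4 = 6
pos_y_4 = 3.5
pos_z_4 = 1.5
height_4 = 3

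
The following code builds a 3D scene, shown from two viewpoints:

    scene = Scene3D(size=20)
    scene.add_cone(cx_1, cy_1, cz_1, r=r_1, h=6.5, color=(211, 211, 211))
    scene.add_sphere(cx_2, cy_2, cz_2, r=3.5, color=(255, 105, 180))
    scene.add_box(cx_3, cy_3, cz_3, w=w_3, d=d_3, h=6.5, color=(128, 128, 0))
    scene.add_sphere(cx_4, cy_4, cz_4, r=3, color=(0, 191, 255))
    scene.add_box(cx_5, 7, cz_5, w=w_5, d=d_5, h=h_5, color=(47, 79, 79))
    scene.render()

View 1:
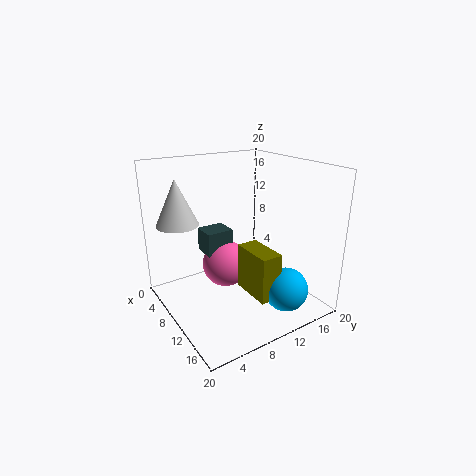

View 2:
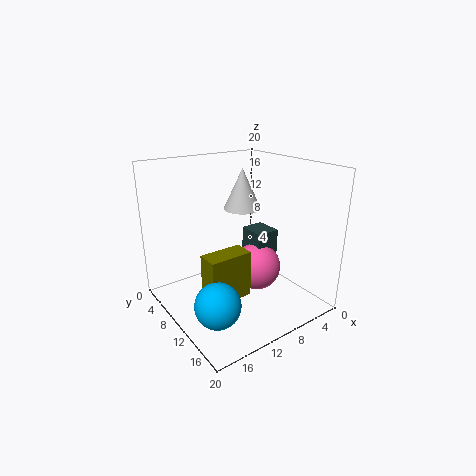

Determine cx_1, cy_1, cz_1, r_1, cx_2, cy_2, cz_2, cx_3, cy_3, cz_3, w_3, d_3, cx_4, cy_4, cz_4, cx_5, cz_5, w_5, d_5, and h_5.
cx_1 = 4.5
cy_1 = 3.5
cz_1 = 11.5
r_1 = 3
cx_2 = 6.5
cy_2 = 10
cz_2 = 4.5
cx_3 = 10
cy_3 = 10
cz_3 = 2.5
w_3 = 6
d_3 = 3
cx_4 = 16
cy_4 = 14
cz_4 = 3.5
cx_5 = 3.5
cz_5 = 6.5
w_5 = 3.5
d_5 = 4
h_5 = 3.5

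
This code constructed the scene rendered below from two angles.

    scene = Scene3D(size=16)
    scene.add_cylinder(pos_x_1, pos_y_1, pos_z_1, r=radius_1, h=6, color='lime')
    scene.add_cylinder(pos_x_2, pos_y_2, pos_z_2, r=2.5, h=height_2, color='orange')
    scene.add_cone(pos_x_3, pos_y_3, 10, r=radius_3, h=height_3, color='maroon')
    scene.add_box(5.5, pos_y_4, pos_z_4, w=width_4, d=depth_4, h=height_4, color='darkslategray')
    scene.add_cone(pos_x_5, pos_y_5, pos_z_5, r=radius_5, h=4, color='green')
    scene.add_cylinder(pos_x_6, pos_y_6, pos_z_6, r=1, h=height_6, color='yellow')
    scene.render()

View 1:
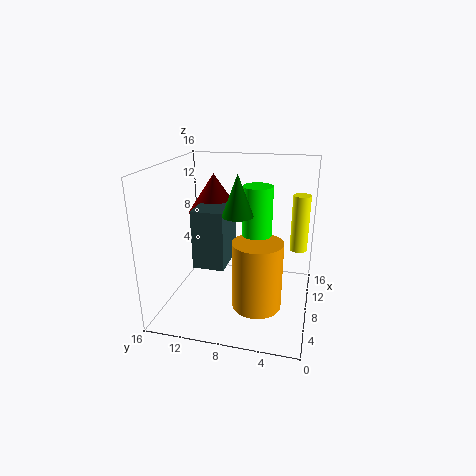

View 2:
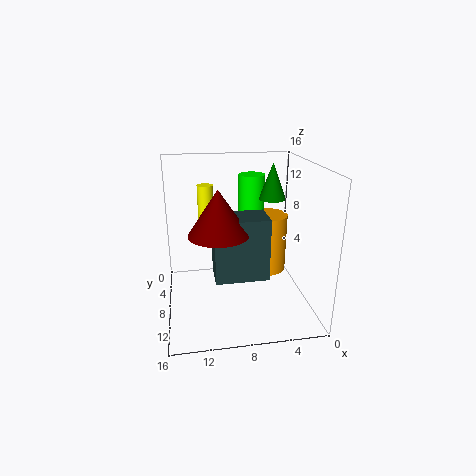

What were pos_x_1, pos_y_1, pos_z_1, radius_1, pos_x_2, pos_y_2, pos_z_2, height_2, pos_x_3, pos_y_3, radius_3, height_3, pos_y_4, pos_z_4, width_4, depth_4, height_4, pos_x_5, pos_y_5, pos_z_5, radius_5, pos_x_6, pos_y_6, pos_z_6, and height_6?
pos_x_1 = 6; pos_y_1 = 5.5; pos_z_1 = 8.5; radius_1 = 1.5; pos_x_2 = 4; pos_y_2 = 5; pos_z_2 = 2.5; height_2 = 7; pos_x_3 = 10.5; pos_y_3 = 11.5; radius_3 = 3; height_3 = 4.5; pos_y_4 = 9; pos_z_4 = 5; width_4 = 5.5; depth_4 = 3.5; height_4 = 6.5; pos_x_5 = 4; pos_y_5 = 7; pos_z_5 = 12; radius_5 = 1.5; pos_x_6 = 11; pos_y_6 = 1.5; pos_z_6 = 6; height_6 = 6.5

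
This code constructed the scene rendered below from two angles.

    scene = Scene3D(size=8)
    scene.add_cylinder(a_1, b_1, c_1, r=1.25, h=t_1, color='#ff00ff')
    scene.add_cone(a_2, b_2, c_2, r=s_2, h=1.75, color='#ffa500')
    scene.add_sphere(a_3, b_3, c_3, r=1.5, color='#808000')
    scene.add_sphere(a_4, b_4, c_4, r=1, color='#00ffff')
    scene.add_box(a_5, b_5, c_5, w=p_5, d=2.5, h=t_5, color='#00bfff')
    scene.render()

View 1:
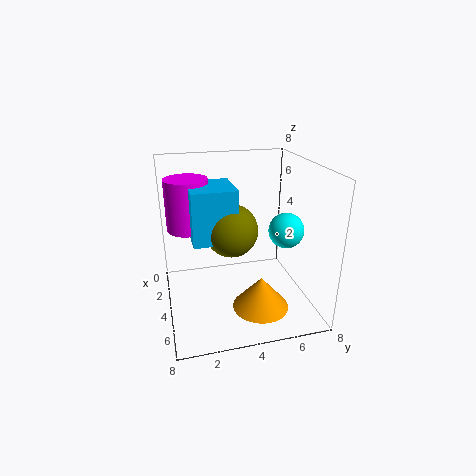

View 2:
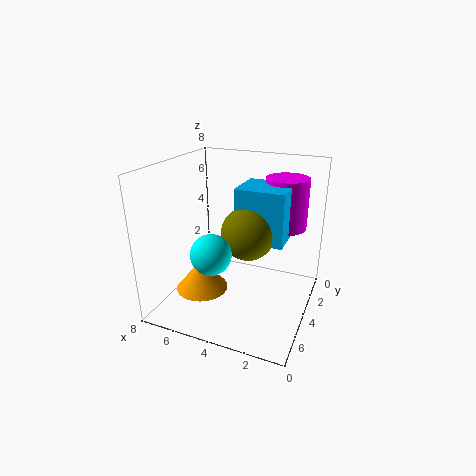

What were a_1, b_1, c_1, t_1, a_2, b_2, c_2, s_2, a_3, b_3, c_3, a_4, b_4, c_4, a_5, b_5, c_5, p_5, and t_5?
a_1 = 2; b_1 = 1.5; c_1 = 4; t_1 = 3; a_2 = 6; b_2 = 4.75; c_2 = 0.75; s_2 = 1.5; a_3 = 3.5; b_3 = 3.75; c_3 = 4.25; a_4 = 4.25; b_4 = 6.75; c_4 = 4.25; a_5 = 1.5; b_5 = 1.5; c_5 = 3.75; p_5 = 2.75; t_5 = 3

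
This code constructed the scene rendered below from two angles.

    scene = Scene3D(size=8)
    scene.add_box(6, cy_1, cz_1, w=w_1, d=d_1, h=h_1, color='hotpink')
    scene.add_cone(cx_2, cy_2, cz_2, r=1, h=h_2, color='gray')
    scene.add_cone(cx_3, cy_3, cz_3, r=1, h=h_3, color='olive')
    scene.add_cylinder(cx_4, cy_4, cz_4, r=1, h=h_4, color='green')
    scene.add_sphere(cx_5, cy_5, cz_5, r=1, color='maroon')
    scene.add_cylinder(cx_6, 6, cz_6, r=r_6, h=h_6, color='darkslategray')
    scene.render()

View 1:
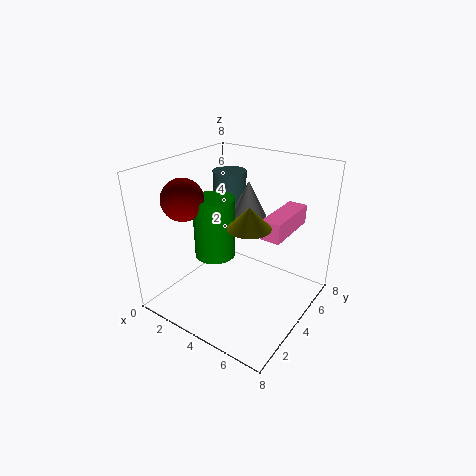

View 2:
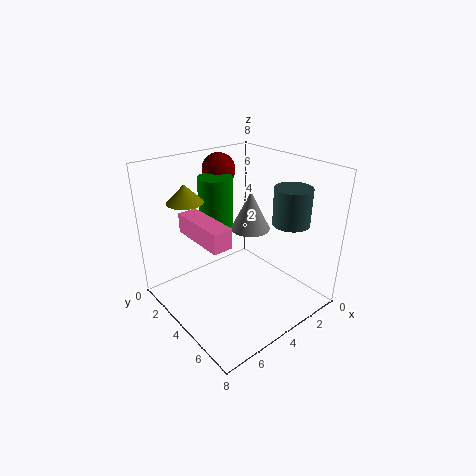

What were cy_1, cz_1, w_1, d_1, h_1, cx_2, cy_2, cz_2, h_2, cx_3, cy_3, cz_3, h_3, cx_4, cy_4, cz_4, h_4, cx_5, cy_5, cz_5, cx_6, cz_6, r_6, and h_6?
cy_1 = 3
cz_1 = 5
w_1 = 1
d_1 = 3
h_1 = 1
cx_2 = 4
cy_2 = 5
cz_2 = 5
h_2 = 2
cx_3 = 6
cy_3 = 2
cz_3 = 6
h_3 = 1
cx_4 = 4
cy_4 = 2
cz_4 = 4
h_4 = 3
cx_5 = 3
cy_5 = 1
cz_5 = 7
cx_6 = 2
cz_6 = 5
r_6 = 1
h_6 = 2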